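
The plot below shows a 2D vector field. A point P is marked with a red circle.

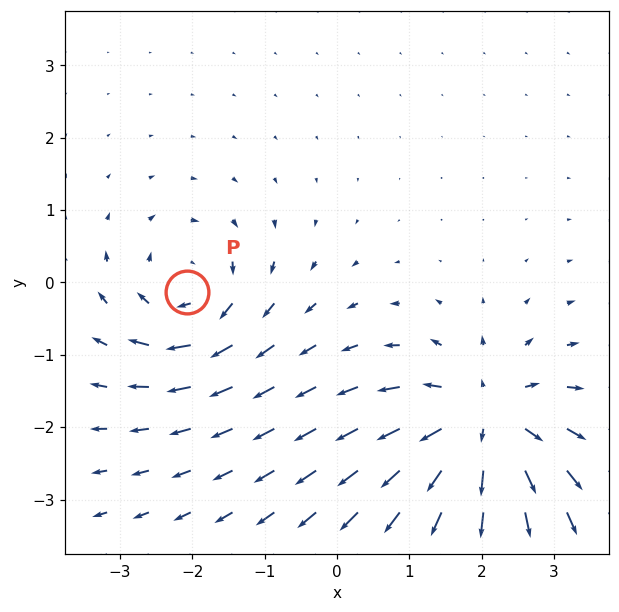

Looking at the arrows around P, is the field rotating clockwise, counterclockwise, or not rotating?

clockwise

Near P at (-2.1, -0.1) the arrows circulate clockwise. The curl (z-component) there is about -4; negative curl means clockwise rotation.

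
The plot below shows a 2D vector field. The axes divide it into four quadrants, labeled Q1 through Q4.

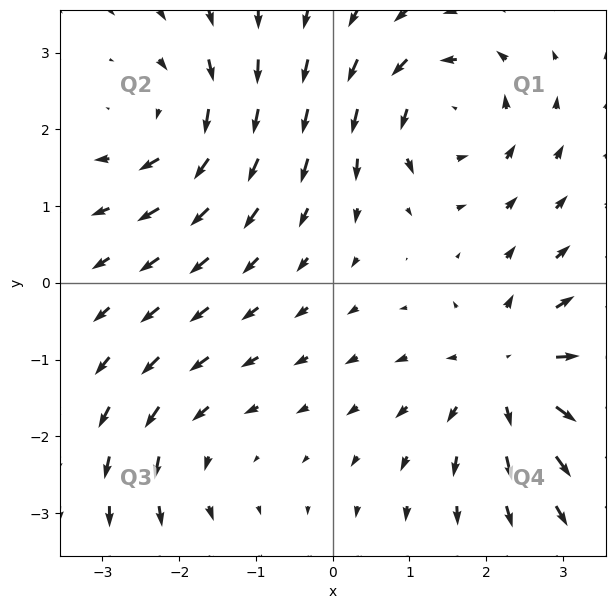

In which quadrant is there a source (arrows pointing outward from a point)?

The source sits at approximately (2.3, -1.2), which lies in quadrant Q4. The divergence there is about +5, positive as expected for a source.

Q4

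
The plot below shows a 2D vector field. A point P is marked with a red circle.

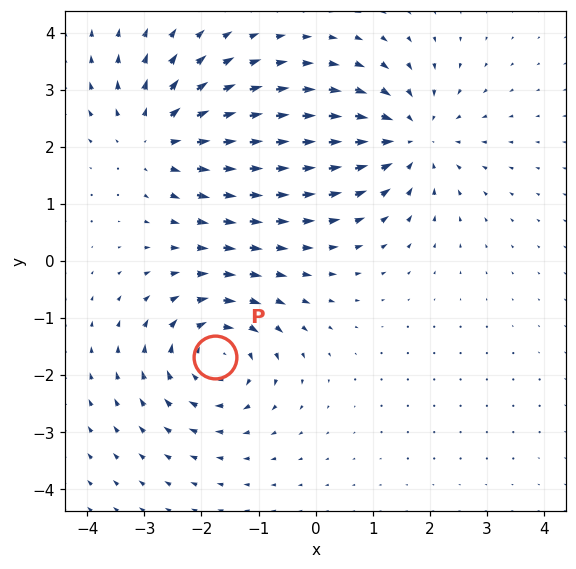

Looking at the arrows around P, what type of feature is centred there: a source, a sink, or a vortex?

At P (-1.8, -1.7) the arrows circulate clockwise. Divergence ≈0, curl about -6 — near-zero divergence with nonzero curl is a vortex.

vortex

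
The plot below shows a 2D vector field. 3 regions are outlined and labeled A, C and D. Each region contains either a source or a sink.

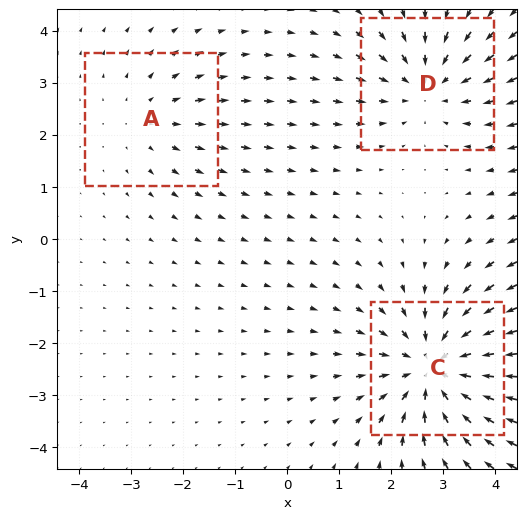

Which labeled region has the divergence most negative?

Divergence at each region's feature centre — A: about +2, C: about -4, D: about -3. Region C is most negative.

C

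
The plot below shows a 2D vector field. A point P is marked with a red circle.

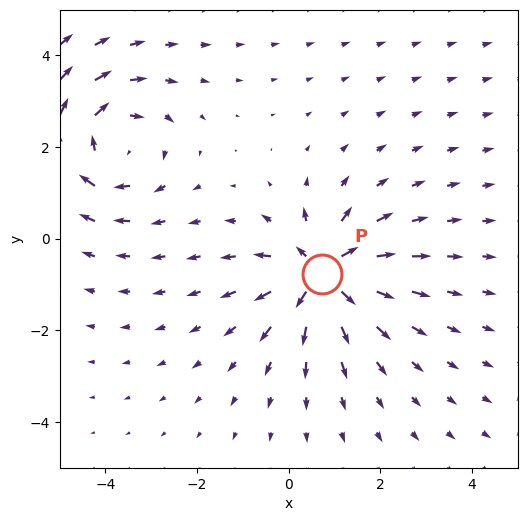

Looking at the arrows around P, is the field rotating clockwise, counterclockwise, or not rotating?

Near P at (0.7, -0.8) the arrows show no circulation. The curl there is ≈0.

not rotating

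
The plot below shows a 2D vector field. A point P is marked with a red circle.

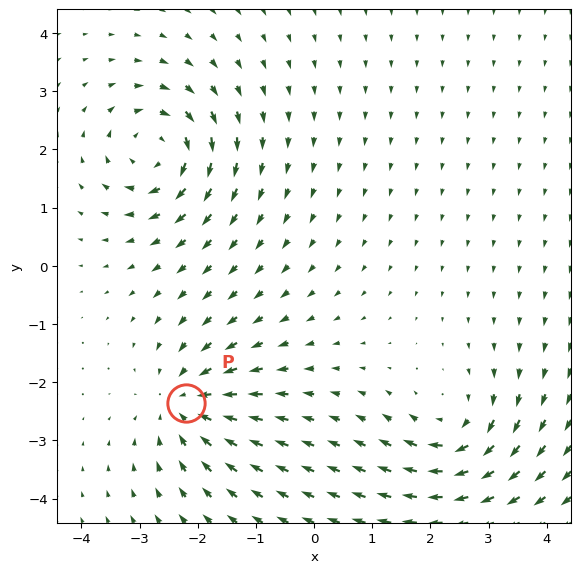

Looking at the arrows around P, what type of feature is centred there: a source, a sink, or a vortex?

sink

At P (-2.2, -2.4) the arrows converge inward. Divergence about -5, curl ≈0 — negative divergence with near-zero curl is a sink.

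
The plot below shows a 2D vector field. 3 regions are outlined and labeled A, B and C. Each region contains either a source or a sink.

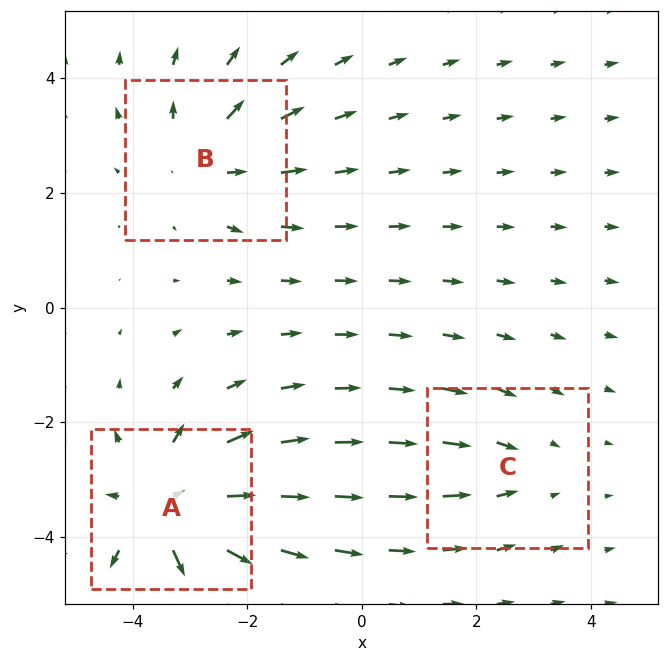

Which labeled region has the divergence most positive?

A

Divergence at each region's feature centre — A: about +5, B: about +3, C: about -2. Region A is most positive.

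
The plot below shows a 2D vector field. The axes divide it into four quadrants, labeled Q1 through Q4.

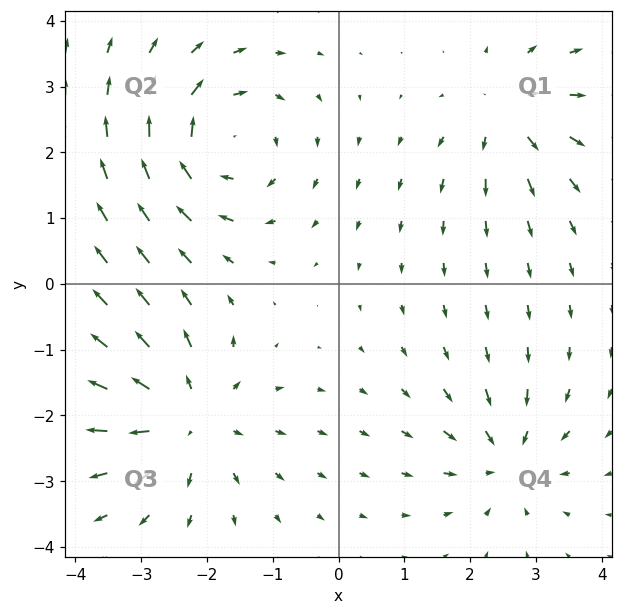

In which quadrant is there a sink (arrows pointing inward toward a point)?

Q4

The sink sits at approximately (2.6, -2.7), which lies in quadrant Q4. The divergence there is about -5, negative as expected for a sink.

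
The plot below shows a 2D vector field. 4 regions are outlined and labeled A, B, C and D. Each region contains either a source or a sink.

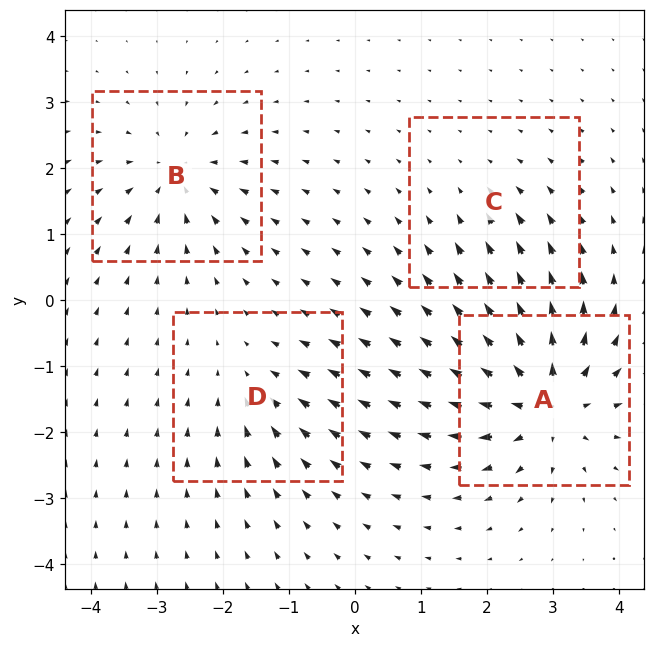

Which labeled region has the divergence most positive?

A

Divergence at each region's feature centre — A: about +8, B: about -5, C: about -2, D: about -3. Region A is most positive.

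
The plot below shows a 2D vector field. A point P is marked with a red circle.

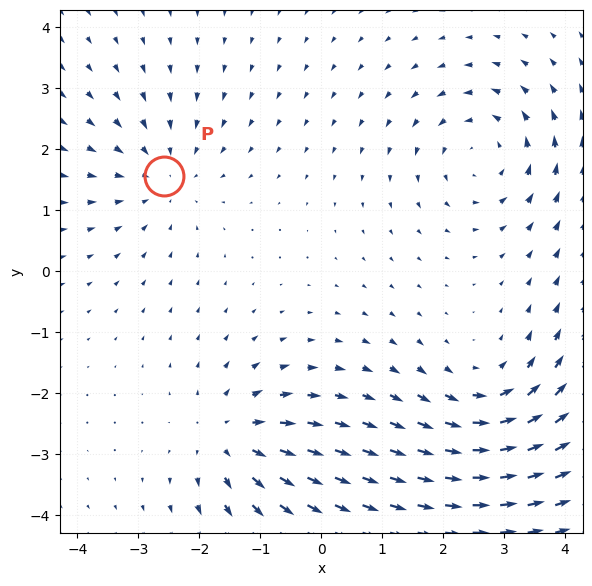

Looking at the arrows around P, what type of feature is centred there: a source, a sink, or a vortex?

At P (-2.6, 1.6) the arrows converge inward. Divergence about -4, curl ≈0 — negative divergence with near-zero curl is a sink.

sink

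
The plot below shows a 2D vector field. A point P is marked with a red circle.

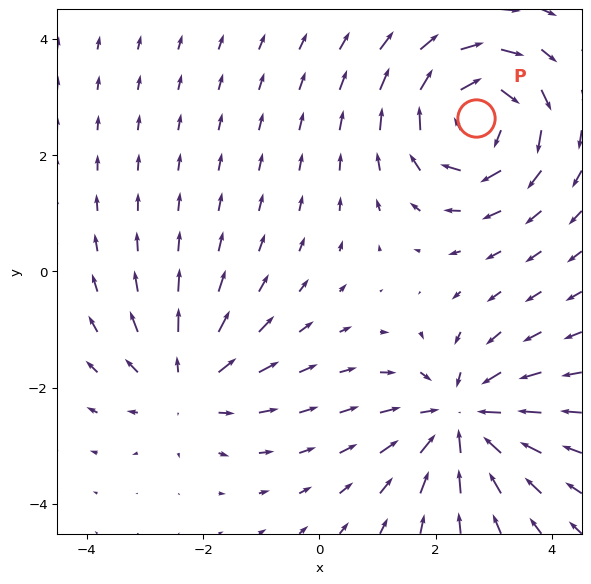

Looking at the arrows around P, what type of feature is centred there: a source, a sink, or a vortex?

At P (2.7, 2.6) the arrows circulate clockwise. Divergence ≈0, curl about -5 — near-zero divergence with nonzero curl is a vortex.

vortex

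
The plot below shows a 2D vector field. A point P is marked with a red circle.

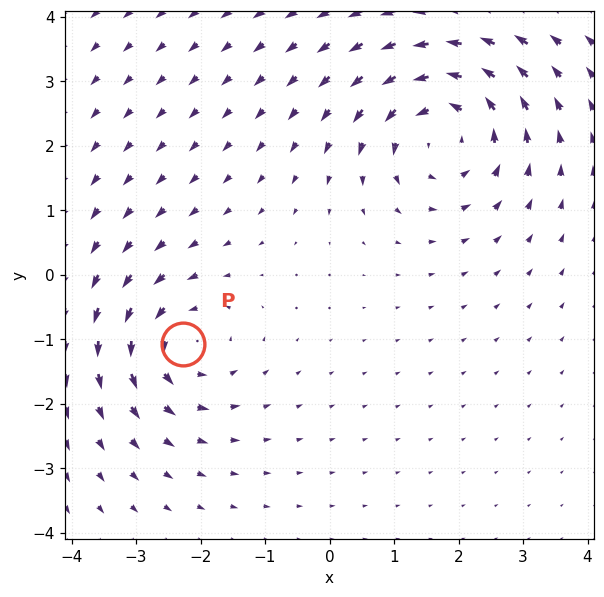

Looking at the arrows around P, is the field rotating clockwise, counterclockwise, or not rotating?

Near P at (-2.3, -1.1) the arrows circulate counterclockwise. The curl (z-component) there is about +4; positive curl means counterclockwise rotation.

counterclockwise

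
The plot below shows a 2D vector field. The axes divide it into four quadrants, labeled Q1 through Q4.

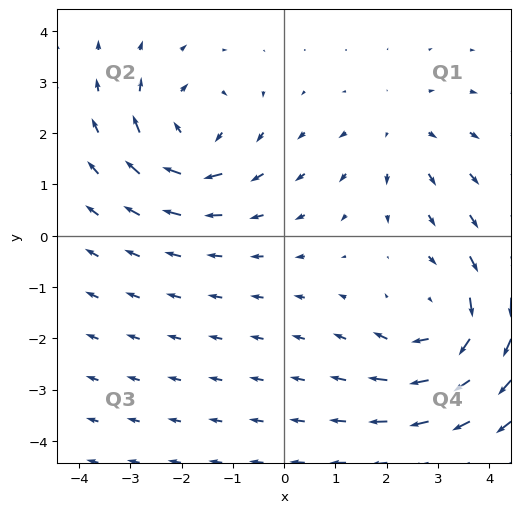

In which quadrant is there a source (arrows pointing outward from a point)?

The source sits at approximately (2.3, 2.0), which lies in quadrant Q1. The divergence there is about +2, positive as expected for a source.

Q1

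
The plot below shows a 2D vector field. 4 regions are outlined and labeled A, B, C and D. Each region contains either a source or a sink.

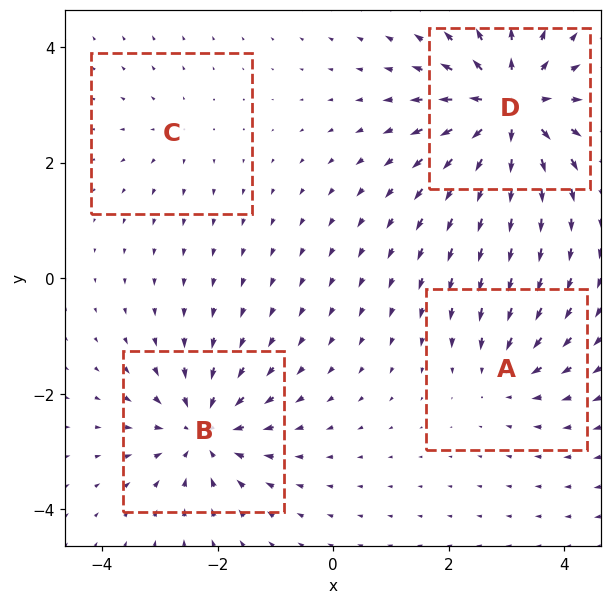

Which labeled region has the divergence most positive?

Divergence at each region's feature centre — A: about -4, B: about -6, C: about +2, D: about +8. Region D is most positive.

D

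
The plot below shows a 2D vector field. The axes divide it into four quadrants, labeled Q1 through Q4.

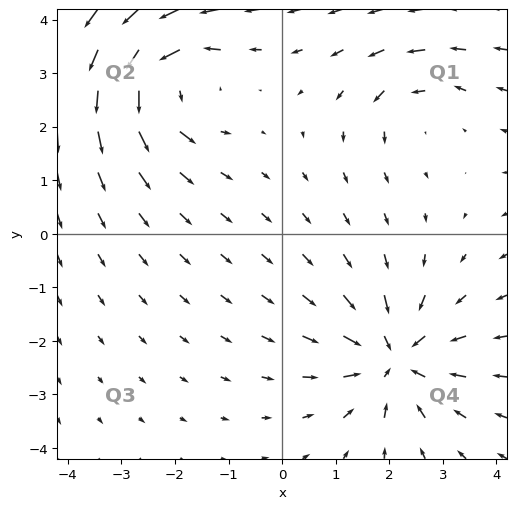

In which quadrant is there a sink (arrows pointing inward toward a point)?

Q4

The sink sits at approximately (2.1, -2.3), which lies in quadrant Q4. The divergence there is about -5, negative as expected for a sink.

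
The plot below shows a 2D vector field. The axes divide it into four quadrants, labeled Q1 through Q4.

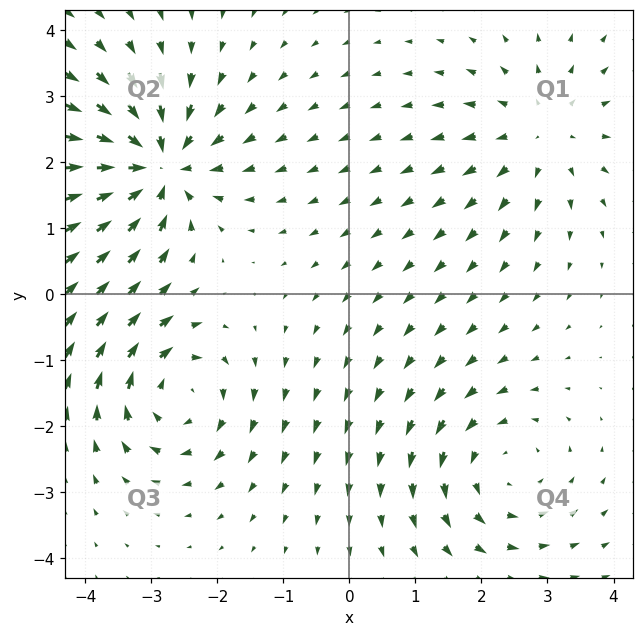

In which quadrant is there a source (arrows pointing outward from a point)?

The source sits at approximately (2.9, 2.4), which lies in quadrant Q1. The divergence there is about +3, positive as expected for a source.

Q1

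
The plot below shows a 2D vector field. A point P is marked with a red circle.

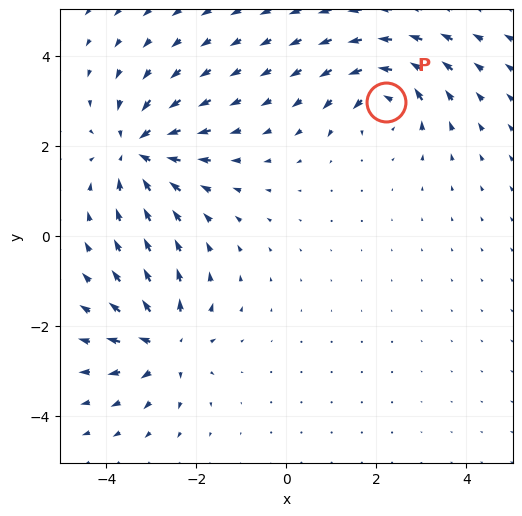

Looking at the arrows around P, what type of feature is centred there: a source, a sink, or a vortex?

At P (2.2, 3.0) the arrows circulate counterclockwise. Divergence ≈0, curl about +6 — near-zero divergence with nonzero curl is a vortex.

vortex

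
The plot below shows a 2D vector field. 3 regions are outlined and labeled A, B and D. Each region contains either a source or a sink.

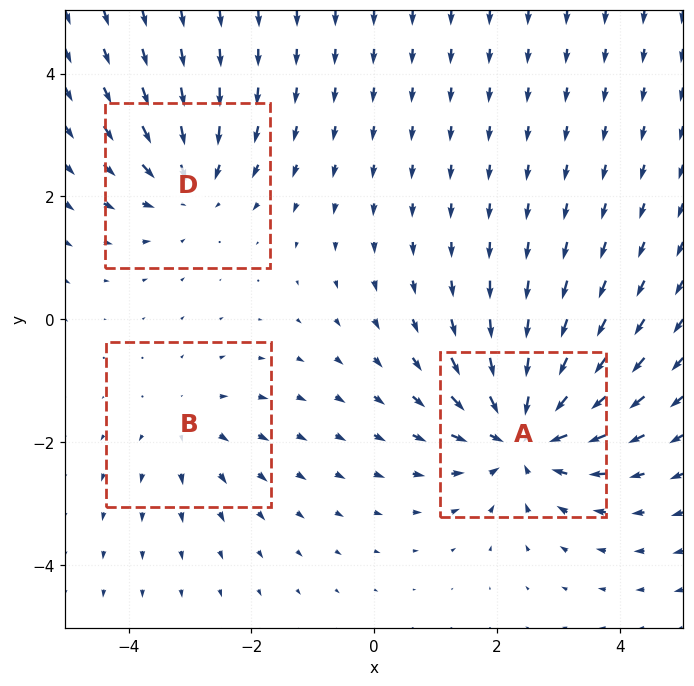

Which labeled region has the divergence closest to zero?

B

Divergence at each region's feature centre — A: about -5, B: about +2, D: about -3. Region B is closest to zero.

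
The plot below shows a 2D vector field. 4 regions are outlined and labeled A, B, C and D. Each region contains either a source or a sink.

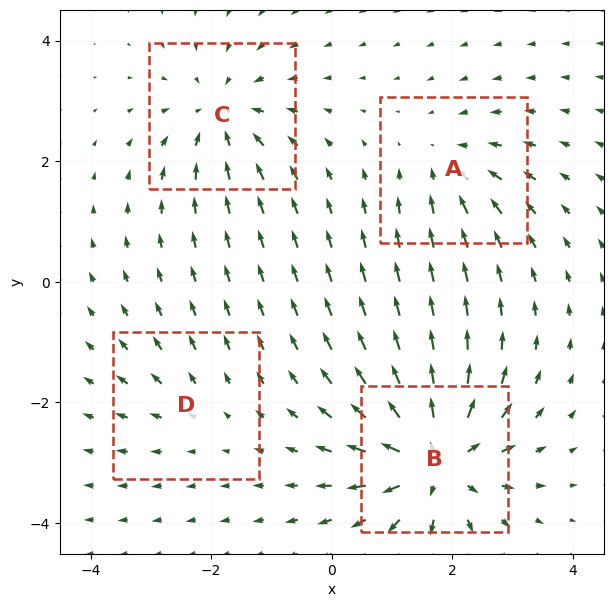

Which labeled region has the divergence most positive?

B

Divergence at each region's feature centre — A: about -4, B: about +8, C: about -5, D: about +2. Region B is most positive.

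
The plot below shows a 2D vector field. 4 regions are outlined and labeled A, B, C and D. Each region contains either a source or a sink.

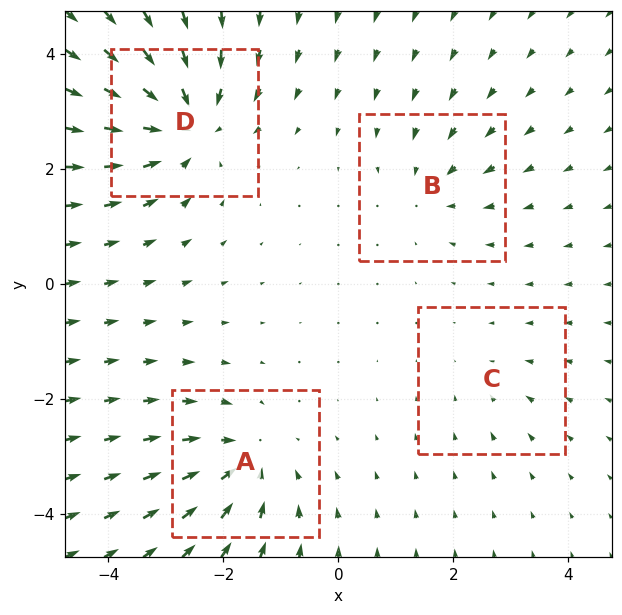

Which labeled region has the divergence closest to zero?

C

Divergence at each region's feature centre — A: about -5, B: about -3, C: about -2, D: about -7. Region C is closest to zero.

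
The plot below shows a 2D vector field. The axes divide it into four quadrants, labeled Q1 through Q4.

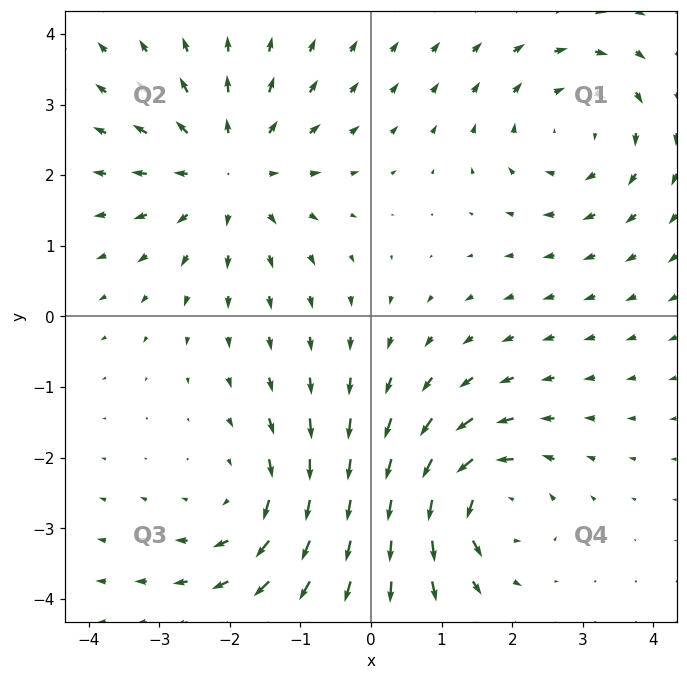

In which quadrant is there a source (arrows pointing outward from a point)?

The source sits at approximately (-2.0, 2.1), which lies in quadrant Q2. The divergence there is about +5, positive as expected for a source.

Q2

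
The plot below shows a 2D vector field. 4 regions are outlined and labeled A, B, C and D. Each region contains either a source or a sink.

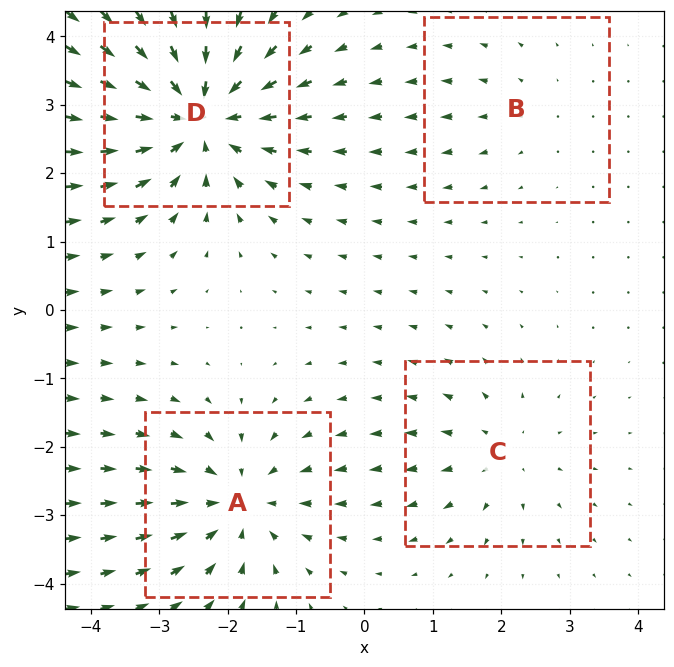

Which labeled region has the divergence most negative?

Divergence at each region's feature centre — A: about -5, B: about +2, C: about +3, D: about -7. Region D is most negative.

D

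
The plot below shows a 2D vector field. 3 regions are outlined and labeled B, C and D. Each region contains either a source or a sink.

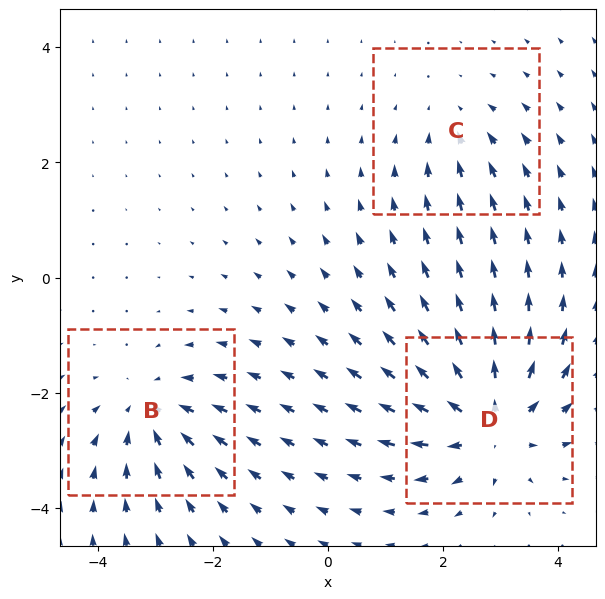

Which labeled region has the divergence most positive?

Divergence at each region's feature centre — B: about -3, C: about -2, D: about +5. Region D is most positive.

D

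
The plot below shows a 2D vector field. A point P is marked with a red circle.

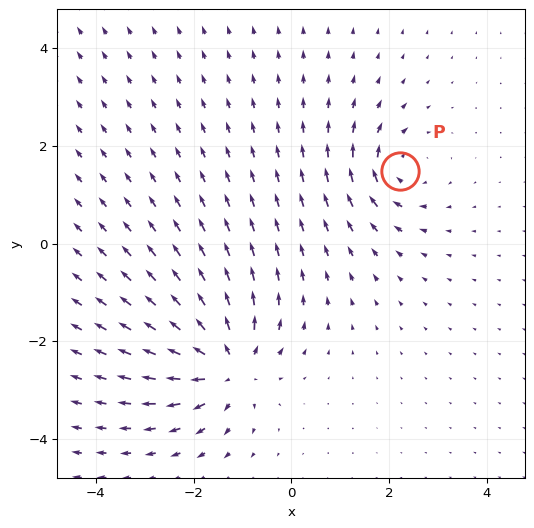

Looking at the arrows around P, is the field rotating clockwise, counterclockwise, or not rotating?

clockwise

Near P at (2.2, 1.5) the arrows circulate clockwise. The curl (z-component) there is about -4; negative curl means clockwise rotation.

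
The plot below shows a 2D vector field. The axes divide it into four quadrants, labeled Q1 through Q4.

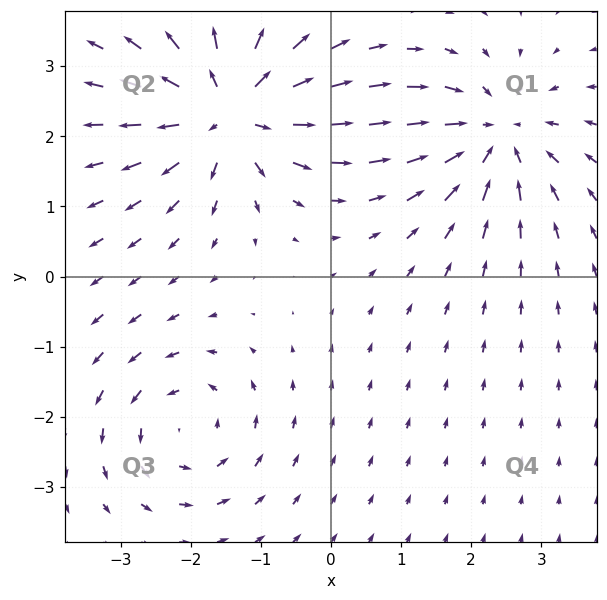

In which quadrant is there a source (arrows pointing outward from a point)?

The source sits at approximately (-1.5, 2.4), which lies in quadrant Q2. The divergence there is about +6, positive as expected for a source.

Q2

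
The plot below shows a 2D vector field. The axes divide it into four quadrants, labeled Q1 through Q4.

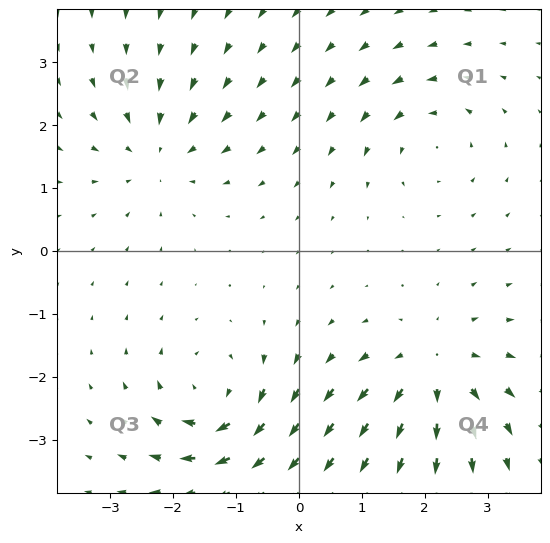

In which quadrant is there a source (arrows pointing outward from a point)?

The source sits at approximately (2.1, -1.9), which lies in quadrant Q4. The divergence there is about +5, positive as expected for a source.

Q4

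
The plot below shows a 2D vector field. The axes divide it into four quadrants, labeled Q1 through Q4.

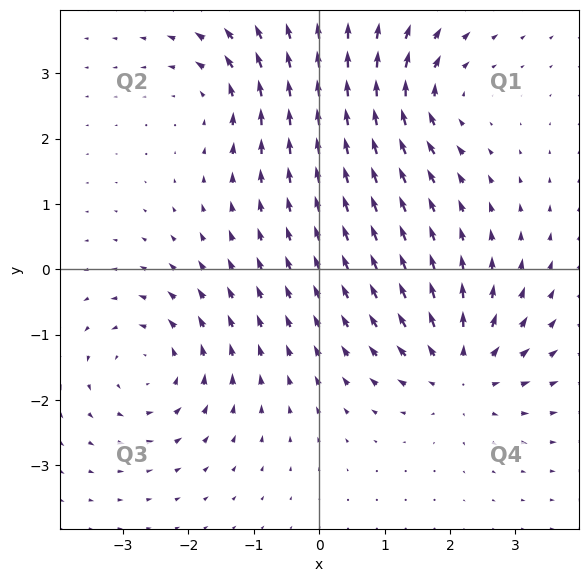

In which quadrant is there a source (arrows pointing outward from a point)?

Q4

The source sits at approximately (2.2, -1.6), which lies in quadrant Q4. The divergence there is about +5, positive as expected for a source.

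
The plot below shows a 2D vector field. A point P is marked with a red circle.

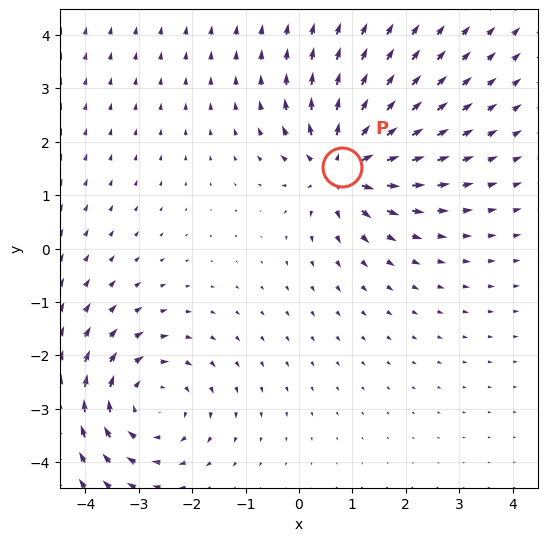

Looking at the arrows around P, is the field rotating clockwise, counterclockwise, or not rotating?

not rotating

Near P at (0.8, 1.5) the arrows show no circulation. The curl there is ≈0.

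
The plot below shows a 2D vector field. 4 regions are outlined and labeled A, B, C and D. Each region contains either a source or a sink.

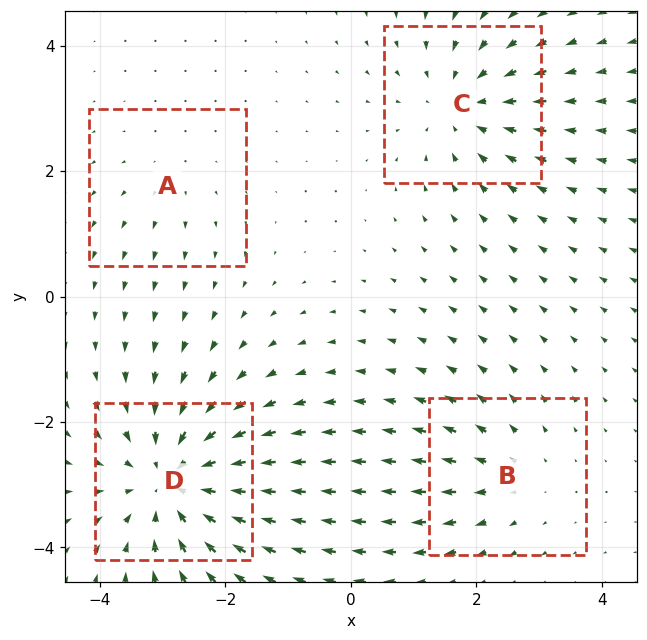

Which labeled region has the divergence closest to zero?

Divergence at each region's feature centre — A: about +2, B: about +3, C: about -4, D: about -6. Region A is closest to zero.

A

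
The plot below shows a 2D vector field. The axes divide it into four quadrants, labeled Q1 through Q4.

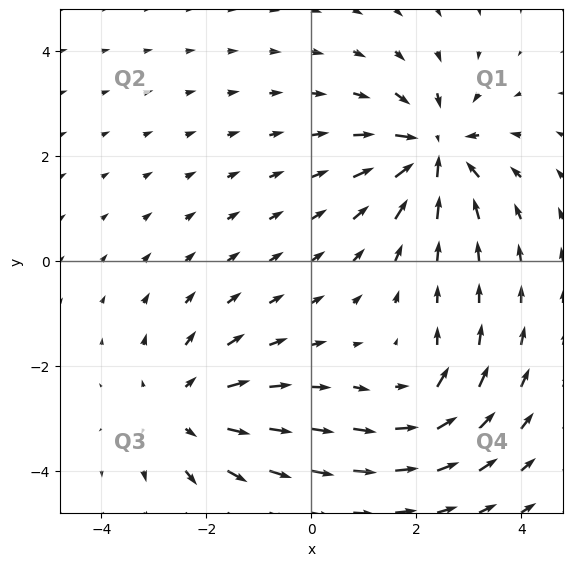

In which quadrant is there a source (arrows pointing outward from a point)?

The source sits at approximately (-2.4, -2.9), which lies in quadrant Q3. The divergence there is about +3, positive as expected for a source.

Q3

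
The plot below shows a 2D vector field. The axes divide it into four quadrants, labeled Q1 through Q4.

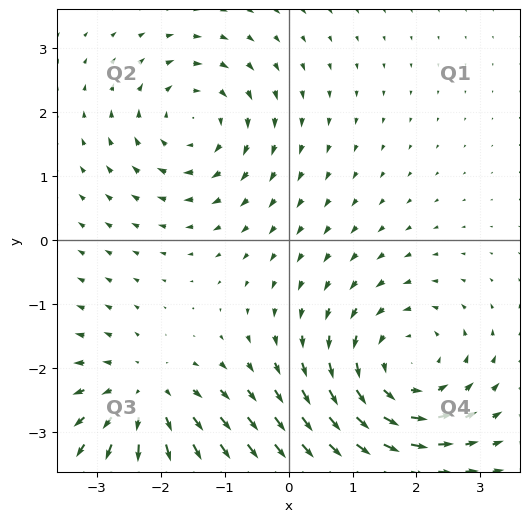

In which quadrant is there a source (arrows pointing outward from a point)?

The source sits at approximately (-2.2, -2.5), which lies in quadrant Q3. The divergence there is about +4, positive as expected for a source.

Q3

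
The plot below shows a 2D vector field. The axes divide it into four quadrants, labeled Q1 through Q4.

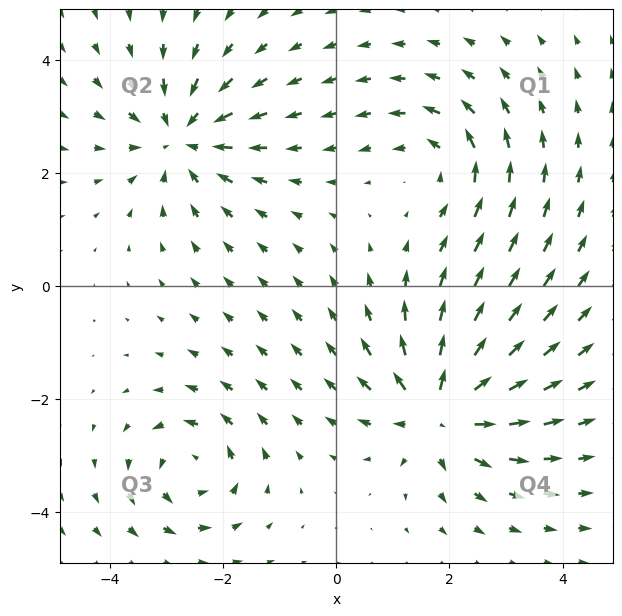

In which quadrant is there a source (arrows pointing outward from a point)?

The source sits at approximately (1.8, -2.2), which lies in quadrant Q4. The divergence there is about +6, positive as expected for a source.

Q4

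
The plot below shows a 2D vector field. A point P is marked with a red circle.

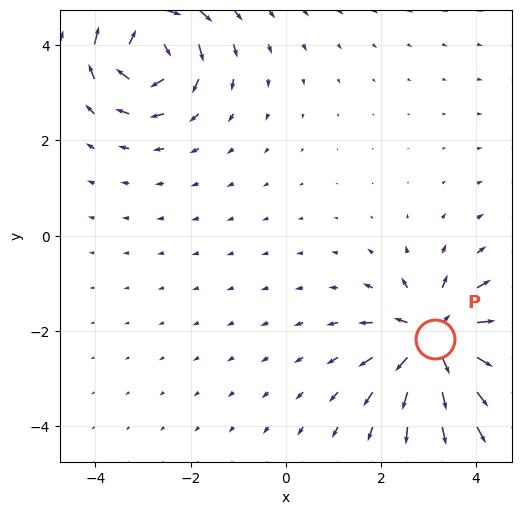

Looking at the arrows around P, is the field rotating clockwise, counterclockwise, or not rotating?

not rotating

Near P at (3.1, -2.2) the arrows show no circulation. The curl there is ≈0.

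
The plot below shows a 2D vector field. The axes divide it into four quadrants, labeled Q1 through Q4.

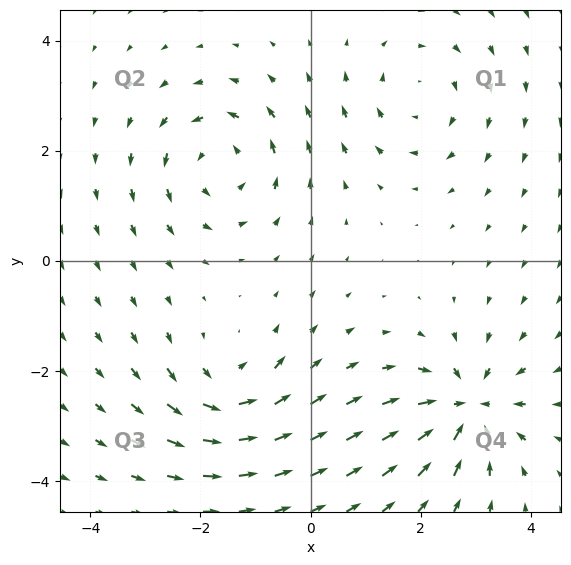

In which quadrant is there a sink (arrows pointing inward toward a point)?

Q4

The sink sits at approximately (2.9, -2.7), which lies in quadrant Q4. The divergence there is about -7, negative as expected for a sink.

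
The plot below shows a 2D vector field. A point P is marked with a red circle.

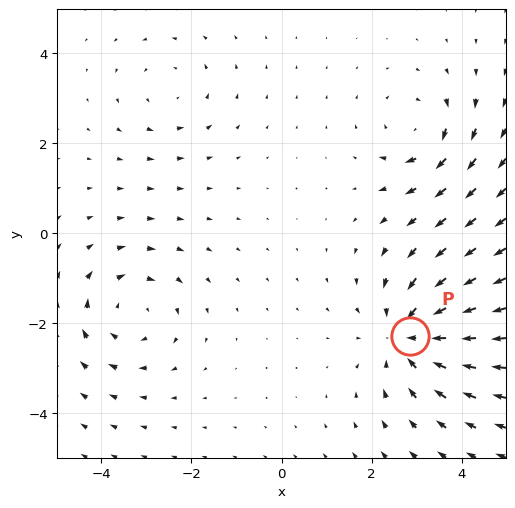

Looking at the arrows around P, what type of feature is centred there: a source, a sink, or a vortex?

sink

At P (2.9, -2.3) the arrows converge inward. Divergence about -4, curl ≈0 — negative divergence with near-zero curl is a sink.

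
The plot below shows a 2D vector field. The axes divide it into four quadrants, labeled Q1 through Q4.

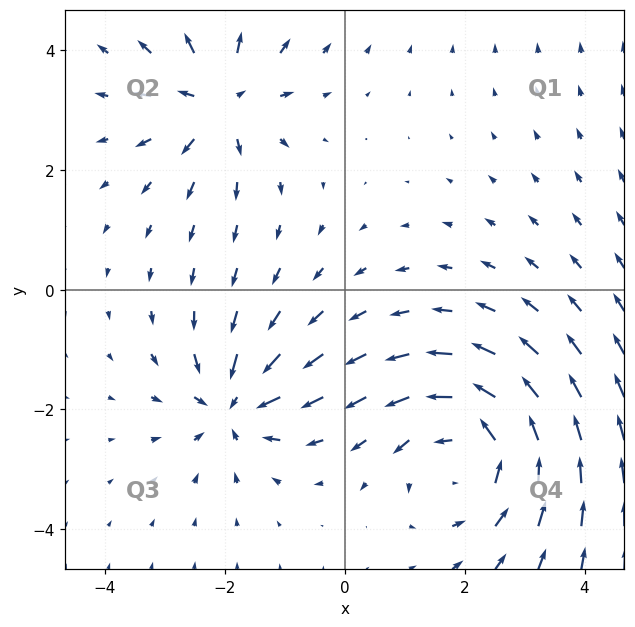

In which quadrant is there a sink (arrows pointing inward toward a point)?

Q3

The sink sits at approximately (-1.9, -1.9), which lies in quadrant Q3. The divergence there is about -4, negative as expected for a sink.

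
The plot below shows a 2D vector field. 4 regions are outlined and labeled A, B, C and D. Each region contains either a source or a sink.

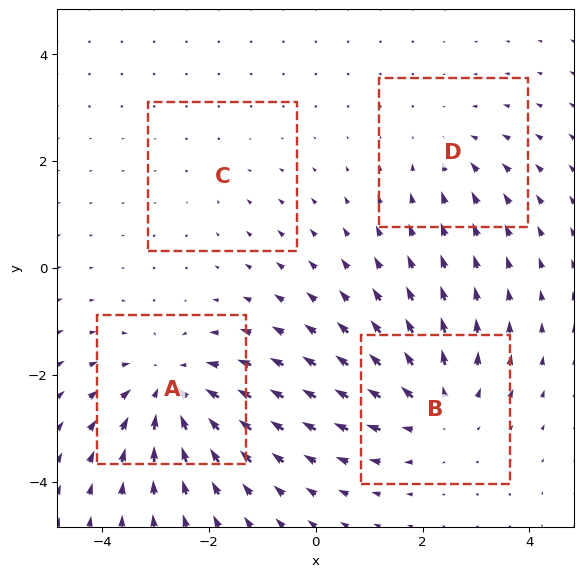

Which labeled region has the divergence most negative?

A

Divergence at each region's feature centre — A: about -6, B: about +5, C: about -2, D: about -3. Region A is most negative.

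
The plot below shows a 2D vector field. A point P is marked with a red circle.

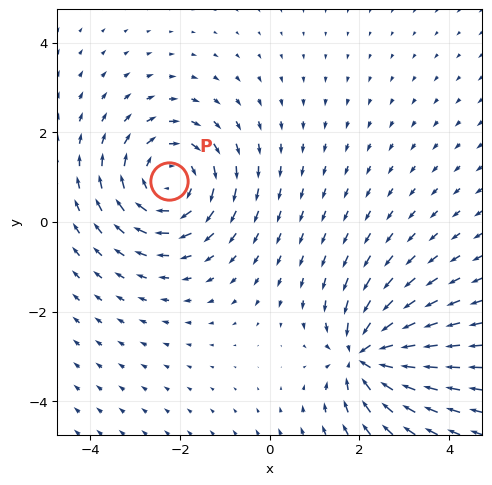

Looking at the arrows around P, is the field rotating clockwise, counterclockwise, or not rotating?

Near P at (-2.2, 0.9) the arrows circulate clockwise. The curl (z-component) there is about -3; negative curl means clockwise rotation.

clockwise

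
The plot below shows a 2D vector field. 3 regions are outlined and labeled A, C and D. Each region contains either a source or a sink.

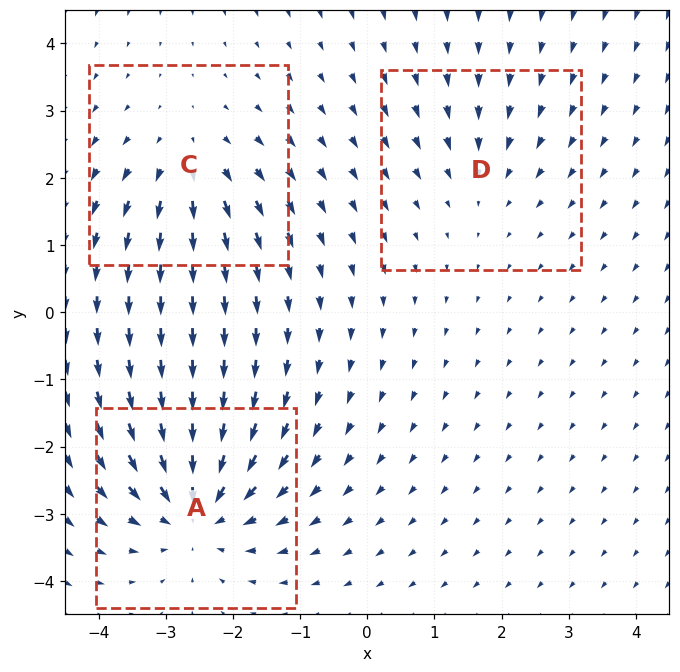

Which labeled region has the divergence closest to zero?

Divergence at each region's feature centre — A: about -5, C: about +3, D: about -2. Region D is closest to zero.

D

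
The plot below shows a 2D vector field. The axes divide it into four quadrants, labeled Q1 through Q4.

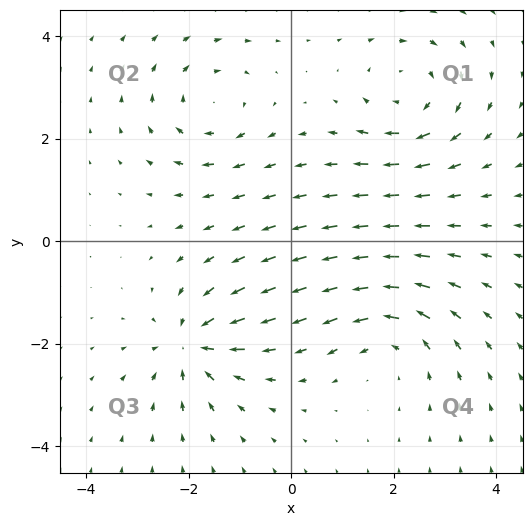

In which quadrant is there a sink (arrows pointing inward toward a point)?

The sink sits at approximately (-1.9, -2.0), which lies in quadrant Q3. The divergence there is about -5, negative as expected for a sink.

Q3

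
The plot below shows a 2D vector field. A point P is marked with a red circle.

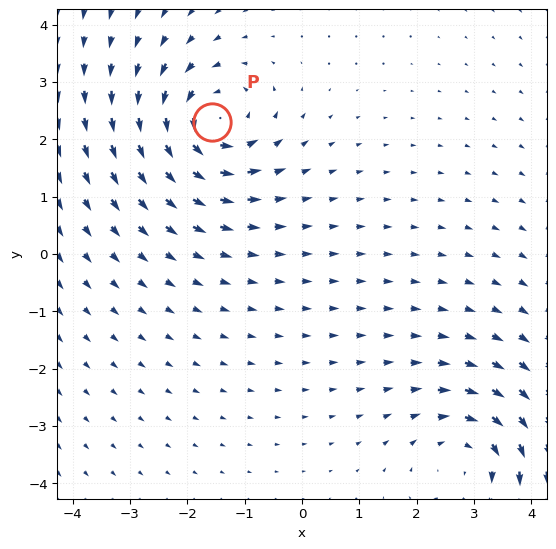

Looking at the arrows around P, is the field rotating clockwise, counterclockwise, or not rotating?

Near P at (-1.6, 2.3) the arrows circulate counterclockwise. The curl (z-component) there is about +5; positive curl means counterclockwise rotation.

counterclockwise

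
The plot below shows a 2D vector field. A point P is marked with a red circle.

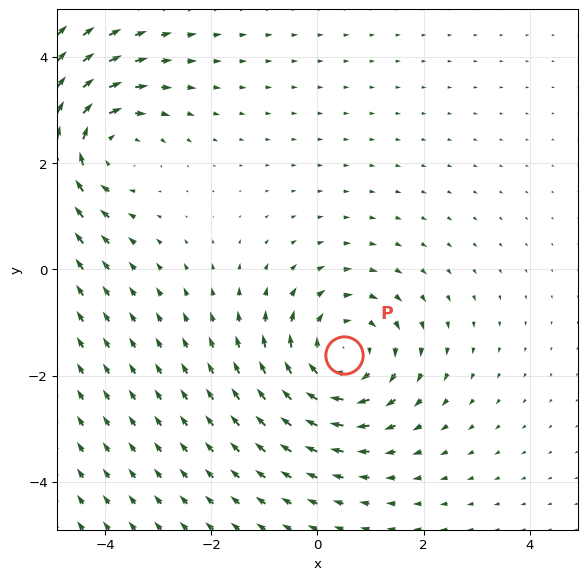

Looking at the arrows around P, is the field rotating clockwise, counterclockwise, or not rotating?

clockwise

Near P at (0.5, -1.6) the arrows circulate clockwise. The curl (z-component) there is about -4; negative curl means clockwise rotation.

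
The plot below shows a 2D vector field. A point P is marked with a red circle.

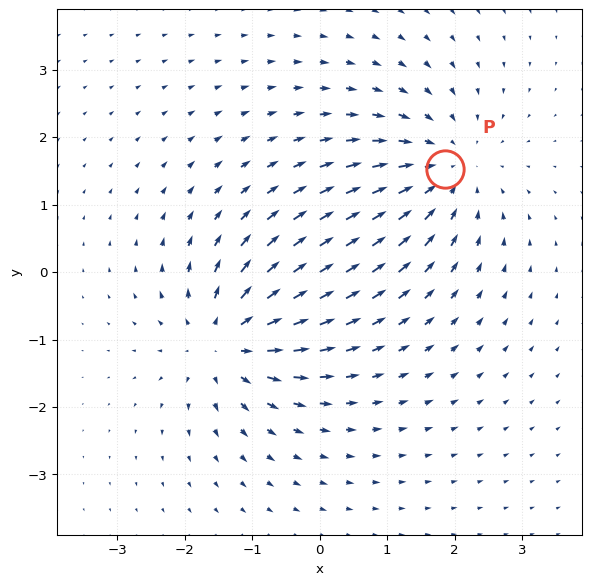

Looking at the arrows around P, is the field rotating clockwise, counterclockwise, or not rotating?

Near P at (1.9, 1.5) the arrows show no circulation. The curl there is ≈0.

not rotating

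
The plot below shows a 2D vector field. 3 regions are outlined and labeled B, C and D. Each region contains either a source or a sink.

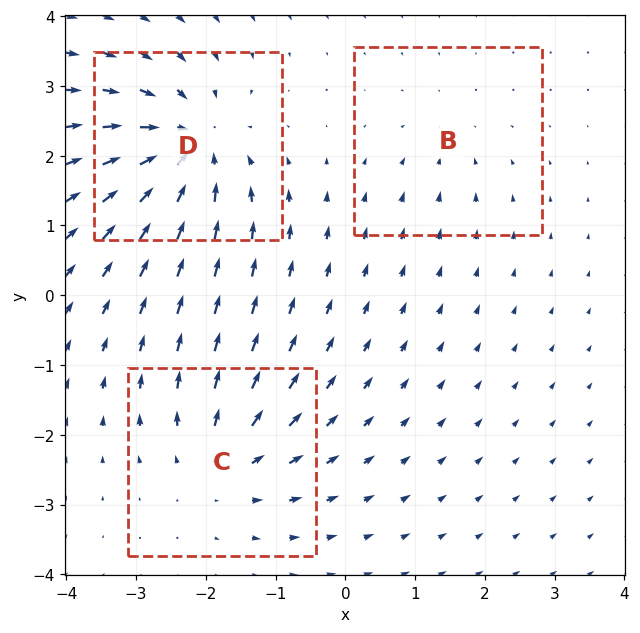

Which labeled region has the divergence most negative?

Divergence at each region's feature centre — B: about -2, C: about +4, D: about -5. Region D is most negative.

D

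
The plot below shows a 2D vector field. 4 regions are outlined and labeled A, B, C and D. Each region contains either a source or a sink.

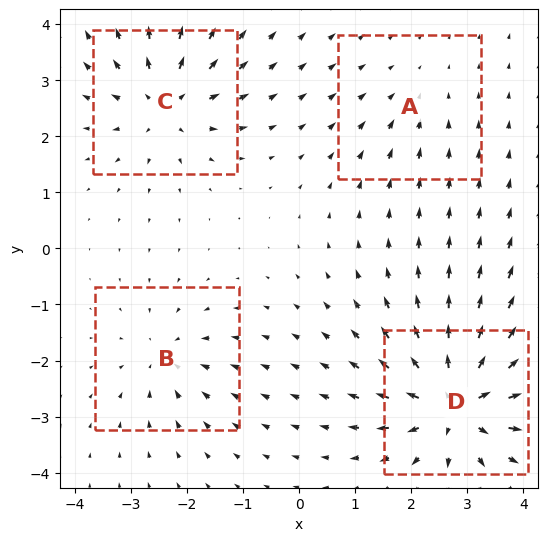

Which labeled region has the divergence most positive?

Divergence at each region's feature centre — A: about -2, B: about -4, C: about +6, D: about +9. Region D is most positive.

D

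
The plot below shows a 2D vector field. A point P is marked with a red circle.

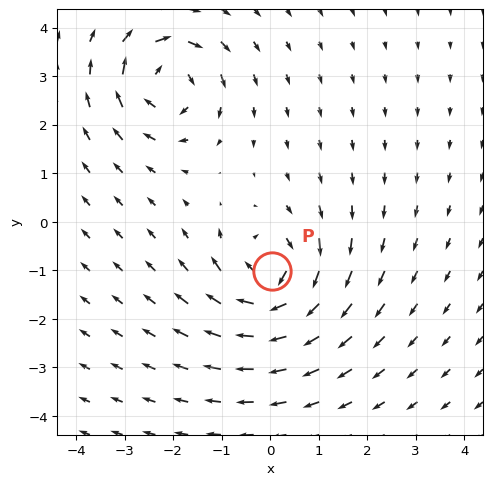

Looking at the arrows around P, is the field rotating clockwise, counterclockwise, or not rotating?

clockwise

Near P at (0.0, -1.0) the arrows circulate clockwise. The curl (z-component) there is about -4; negative curl means clockwise rotation.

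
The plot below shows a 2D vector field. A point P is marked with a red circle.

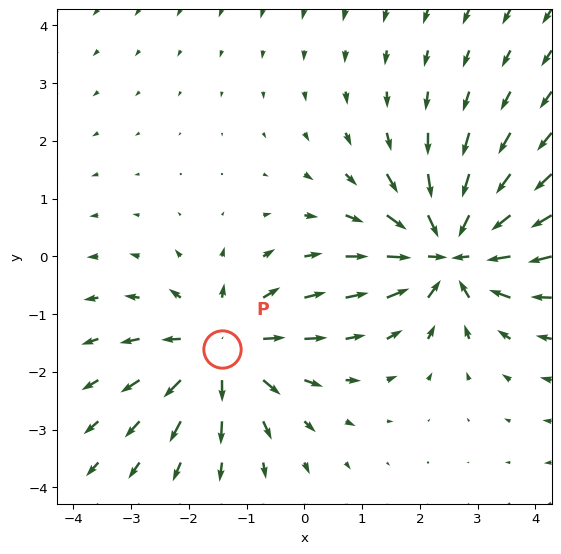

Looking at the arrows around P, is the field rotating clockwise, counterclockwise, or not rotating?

Near P at (-1.4, -1.6) the arrows show no circulation. The curl there is ≈0.

not rotating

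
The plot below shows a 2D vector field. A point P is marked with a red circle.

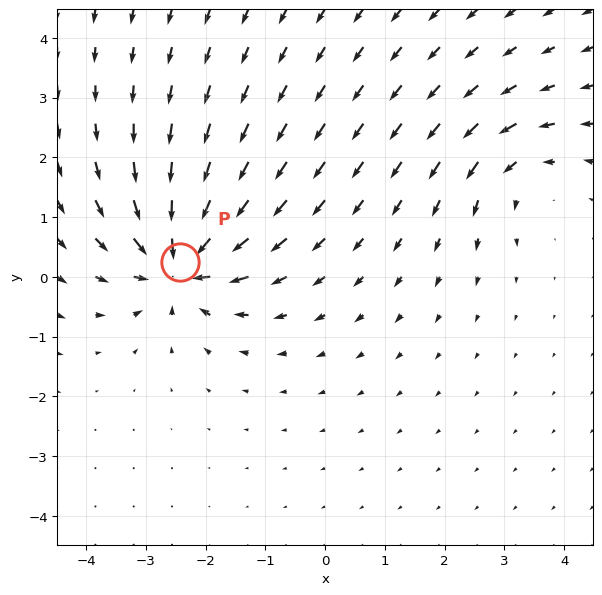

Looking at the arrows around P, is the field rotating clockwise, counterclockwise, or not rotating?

not rotating

Near P at (-2.4, 0.2) the arrows show no circulation. The curl there is ≈0.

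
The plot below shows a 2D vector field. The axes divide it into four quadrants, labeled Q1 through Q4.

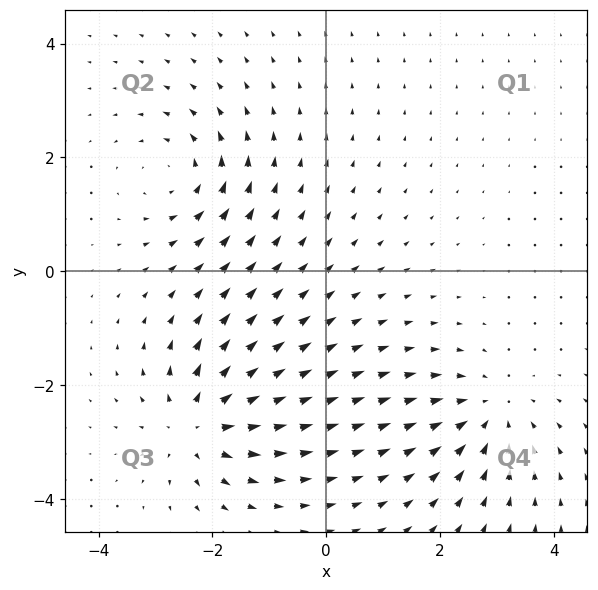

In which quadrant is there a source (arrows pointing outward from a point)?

The source sits at approximately (-2.2, -2.7), which lies in quadrant Q3. The divergence there is about +5, positive as expected for a source.

Q3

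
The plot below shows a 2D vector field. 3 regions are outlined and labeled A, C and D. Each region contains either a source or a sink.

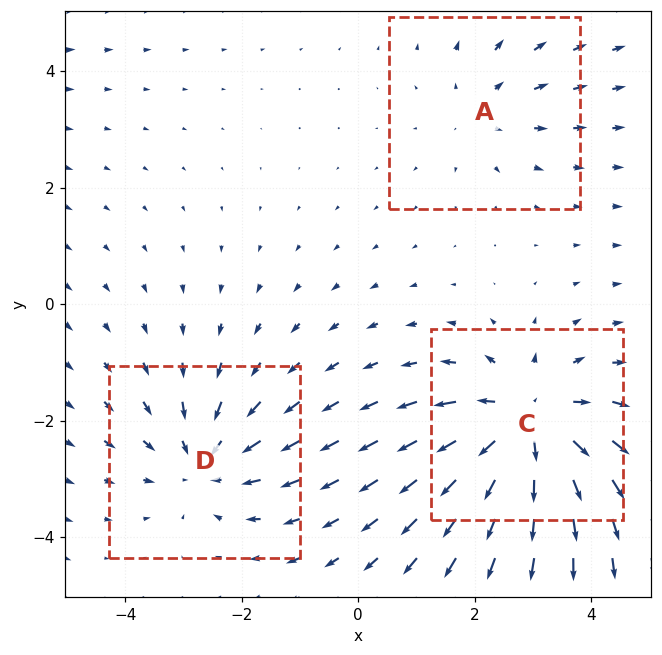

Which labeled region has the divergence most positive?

C

Divergence at each region's feature centre — A: about +2, C: about +4, D: about -3. Region C is most positive.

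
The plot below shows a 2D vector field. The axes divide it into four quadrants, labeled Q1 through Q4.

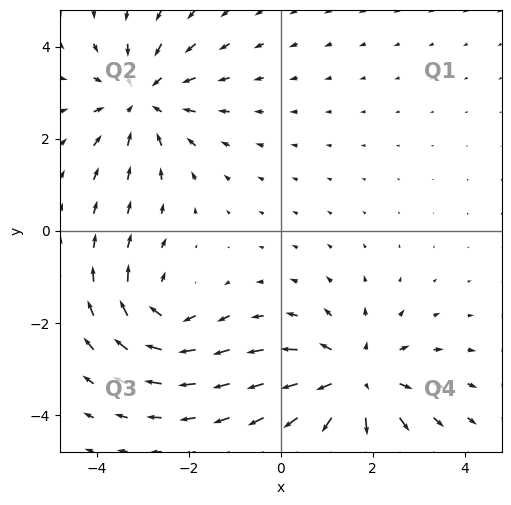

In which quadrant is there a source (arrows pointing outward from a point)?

The source sits at approximately (1.6, -3.3), which lies in quadrant Q4. The divergence there is about +4, positive as expected for a source.

Q4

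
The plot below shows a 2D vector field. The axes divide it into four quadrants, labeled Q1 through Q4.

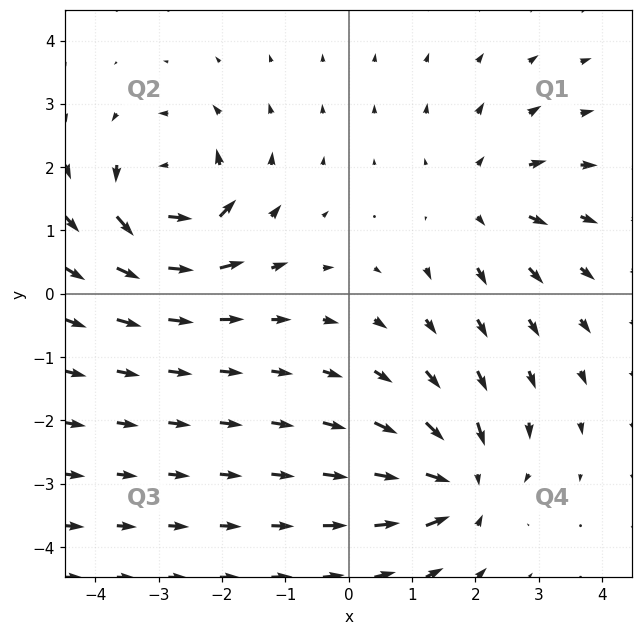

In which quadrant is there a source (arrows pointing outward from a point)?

Q1

The source sits at approximately (2.1, 1.5), which lies in quadrant Q1. The divergence there is about +2, positive as expected for a source.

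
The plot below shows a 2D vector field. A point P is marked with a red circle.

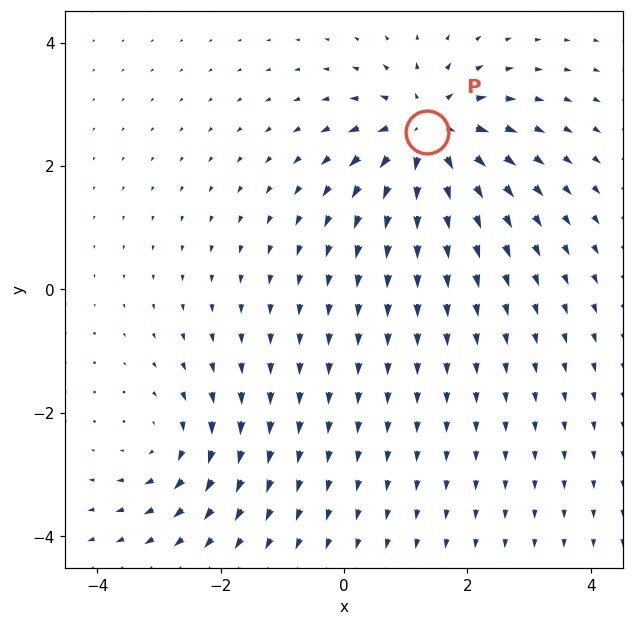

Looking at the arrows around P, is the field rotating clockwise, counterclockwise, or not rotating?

Near P at (1.4, 2.6) the arrows show no circulation. The curl there is ≈0.

not rotating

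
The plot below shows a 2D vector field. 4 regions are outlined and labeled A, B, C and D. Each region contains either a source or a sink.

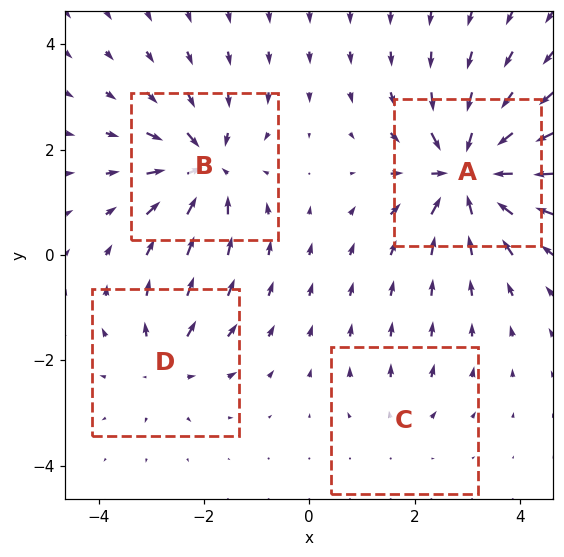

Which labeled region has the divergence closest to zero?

Divergence at each region's feature centre — A: about -8, B: about -6, C: about +2, D: about +4. Region C is closest to zero.

C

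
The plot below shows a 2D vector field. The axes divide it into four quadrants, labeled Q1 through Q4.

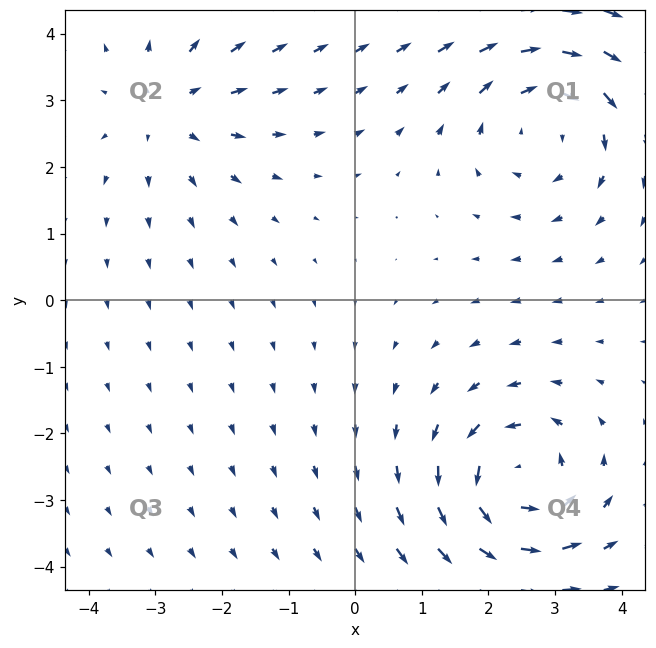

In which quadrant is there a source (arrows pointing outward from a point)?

The source sits at approximately (-2.8, 2.9), which lies in quadrant Q2. The divergence there is about +3, positive as expected for a source.

Q2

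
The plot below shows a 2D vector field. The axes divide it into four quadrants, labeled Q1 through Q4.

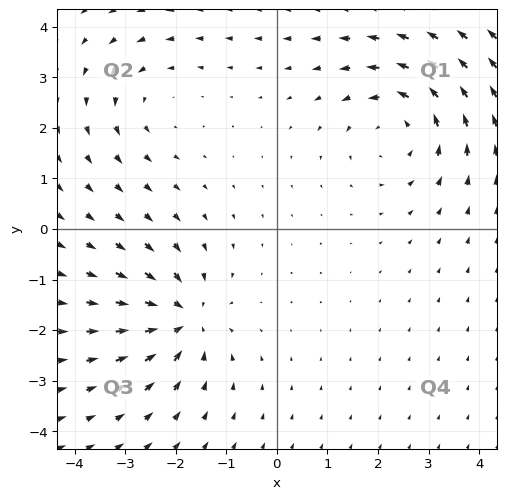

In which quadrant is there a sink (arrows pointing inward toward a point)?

Q3

The sink sits at approximately (-1.8, -1.8), which lies in quadrant Q3. The divergence there is about -5, negative as expected for a sink.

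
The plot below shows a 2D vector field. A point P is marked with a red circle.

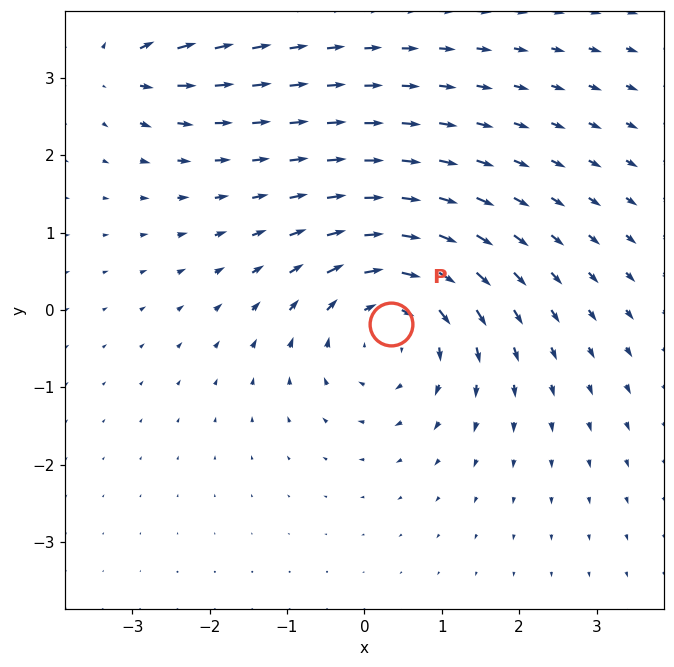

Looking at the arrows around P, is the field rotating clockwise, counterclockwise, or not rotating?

Near P at (0.3, -0.2) the arrows circulate clockwise. The curl (z-component) there is about -4; negative curl means clockwise rotation.

clockwise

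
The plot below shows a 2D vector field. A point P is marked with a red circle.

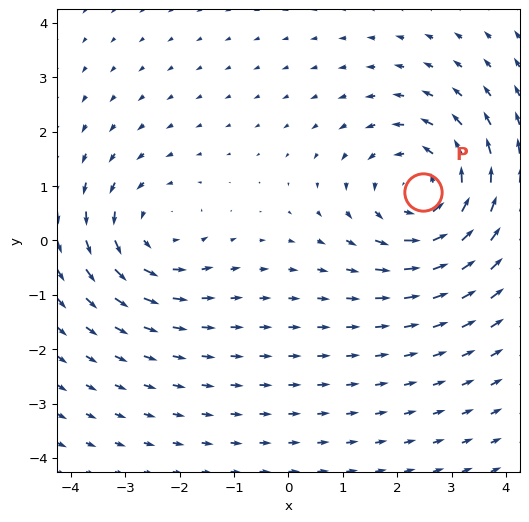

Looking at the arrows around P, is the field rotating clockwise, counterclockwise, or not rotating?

counterclockwise

Near P at (2.5, 0.9) the arrows circulate counterclockwise. The curl (z-component) there is about +3; positive curl means counterclockwise rotation.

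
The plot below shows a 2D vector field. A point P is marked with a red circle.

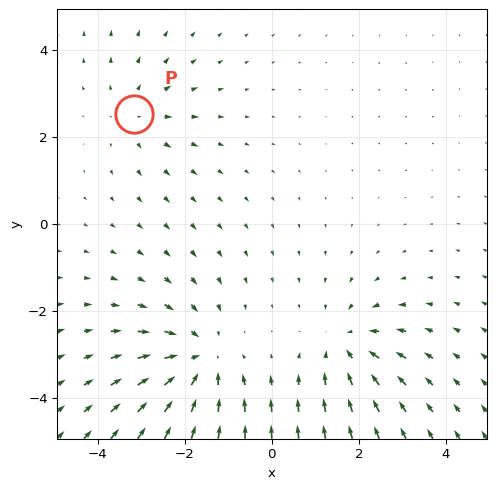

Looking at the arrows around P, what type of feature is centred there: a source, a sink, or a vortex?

source

At P (-3.2, 2.5) the arrows spread outward. Divergence about +2, curl ≈0 — positive divergence with near-zero curl is a source.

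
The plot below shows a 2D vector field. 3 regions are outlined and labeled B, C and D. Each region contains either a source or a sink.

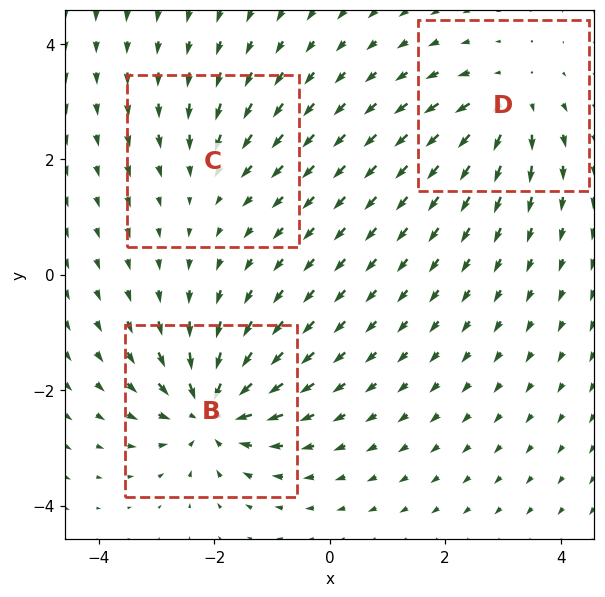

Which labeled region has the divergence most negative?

B

Divergence at each region's feature centre — B: about -6, C: about -2, D: about +4. Region B is most negative.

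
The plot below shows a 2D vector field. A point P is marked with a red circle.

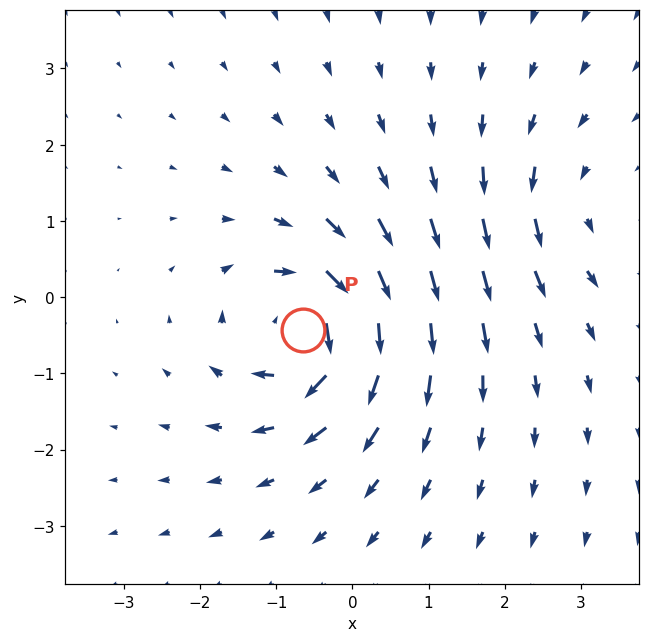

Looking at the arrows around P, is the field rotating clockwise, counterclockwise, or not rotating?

clockwise

Near P at (-0.7, -0.4) the arrows circulate clockwise. The curl (z-component) there is about -7; negative curl means clockwise rotation.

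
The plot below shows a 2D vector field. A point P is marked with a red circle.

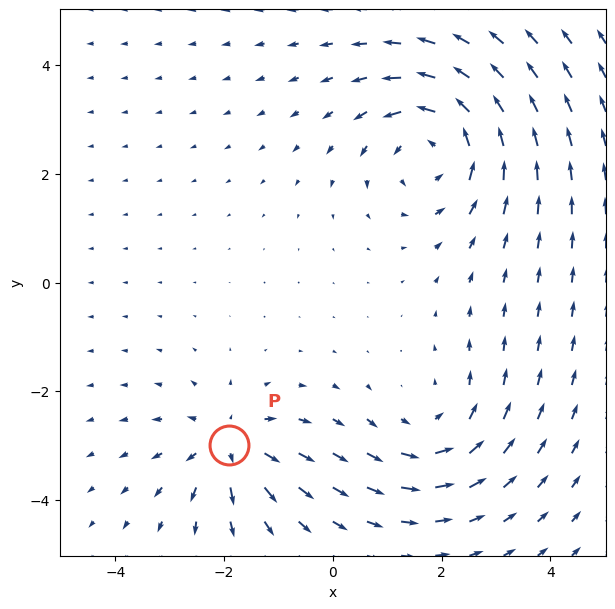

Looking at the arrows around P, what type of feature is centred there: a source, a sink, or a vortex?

source

At P (-1.9, -3.0) the arrows spread outward. Divergence about +4, curl ≈0 — positive divergence with near-zero curl is a source.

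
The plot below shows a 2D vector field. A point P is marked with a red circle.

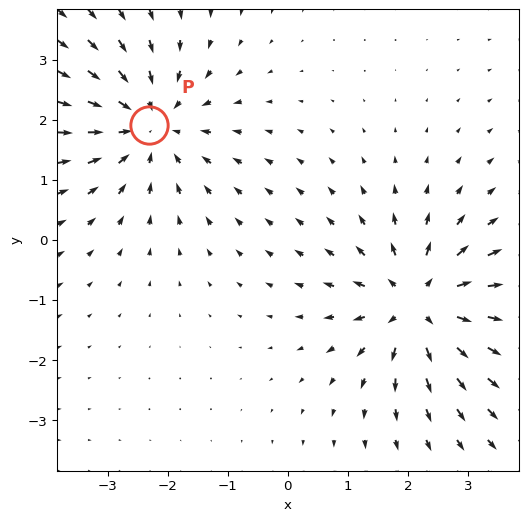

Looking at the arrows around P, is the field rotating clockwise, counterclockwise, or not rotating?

not rotating

Near P at (-2.3, 1.9) the arrows show no circulation. The curl there is ≈0.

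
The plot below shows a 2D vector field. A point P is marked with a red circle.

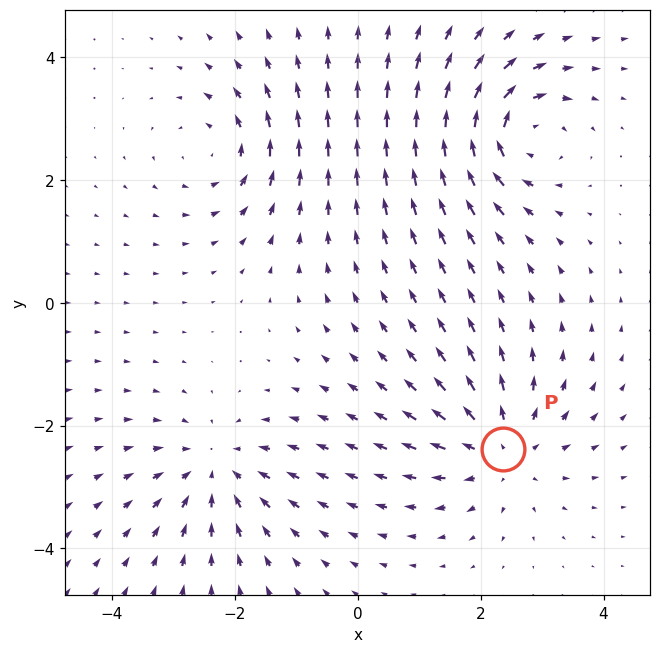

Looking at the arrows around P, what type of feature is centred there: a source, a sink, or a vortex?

At P (2.4, -2.4) the arrows spread outward. Divergence about +4, curl ≈0 — positive divergence with near-zero curl is a source.

source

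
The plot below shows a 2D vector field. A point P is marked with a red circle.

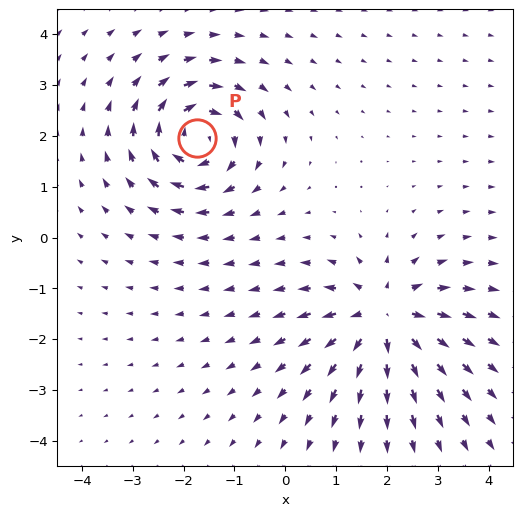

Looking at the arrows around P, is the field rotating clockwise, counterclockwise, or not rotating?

Near P at (-1.7, 2.0) the arrows circulate clockwise. The curl (z-component) there is about -6; negative curl means clockwise rotation.

clockwise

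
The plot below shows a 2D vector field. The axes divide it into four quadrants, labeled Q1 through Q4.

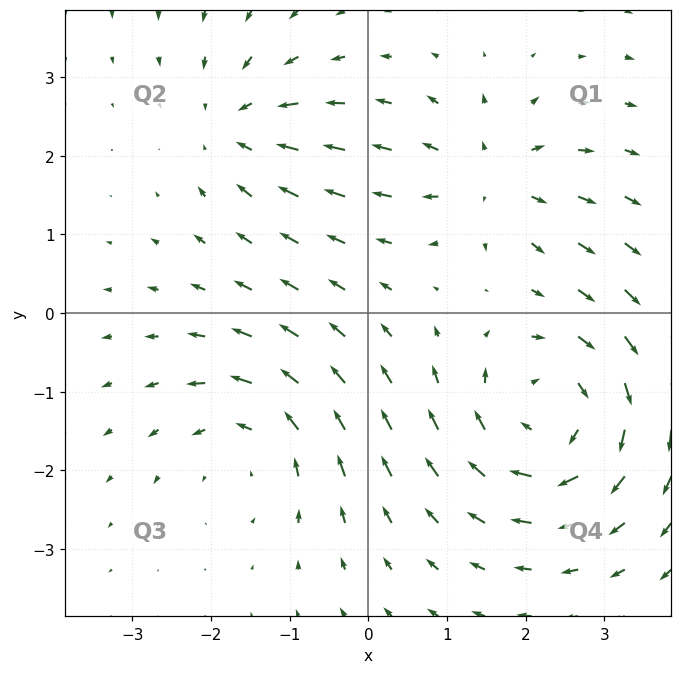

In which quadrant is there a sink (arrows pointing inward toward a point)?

Q2

The sink sits at approximately (-1.7, 2.4), which lies in quadrant Q2. The divergence there is about -4, negative as expected for a sink.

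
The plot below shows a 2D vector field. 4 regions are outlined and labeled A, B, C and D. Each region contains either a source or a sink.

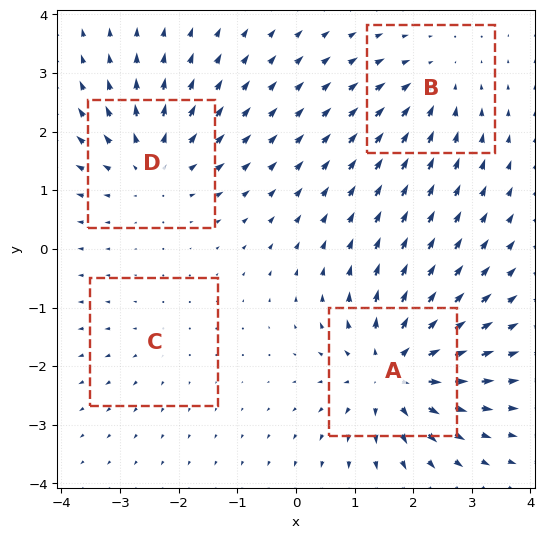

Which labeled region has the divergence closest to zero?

C

Divergence at each region's feature centre — A: about +7, B: about -4, C: about +2, D: about +5. Region C is closest to zero.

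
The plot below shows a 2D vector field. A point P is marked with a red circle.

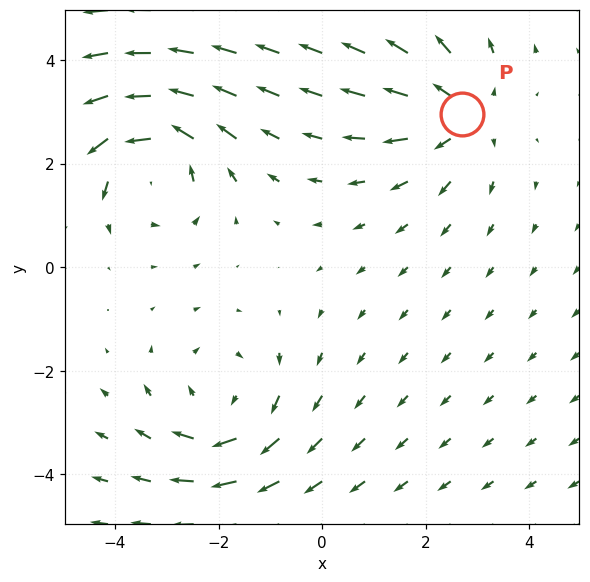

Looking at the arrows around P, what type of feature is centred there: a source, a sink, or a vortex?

At P (2.7, 3.0) the arrows spread outward. Divergence about +3, curl ≈0 — positive divergence with near-zero curl is a source.

source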